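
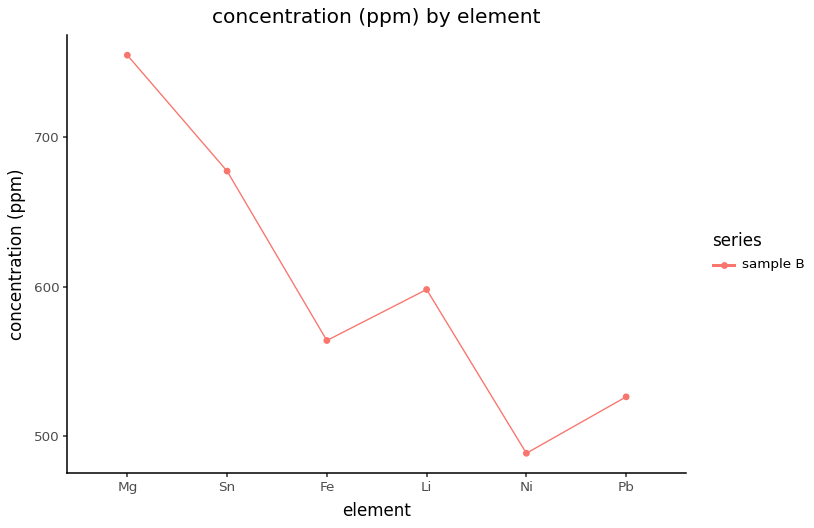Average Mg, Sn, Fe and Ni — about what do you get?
(750 + 675 + 575 + 500) / 4 ≈ 625.

≈ 625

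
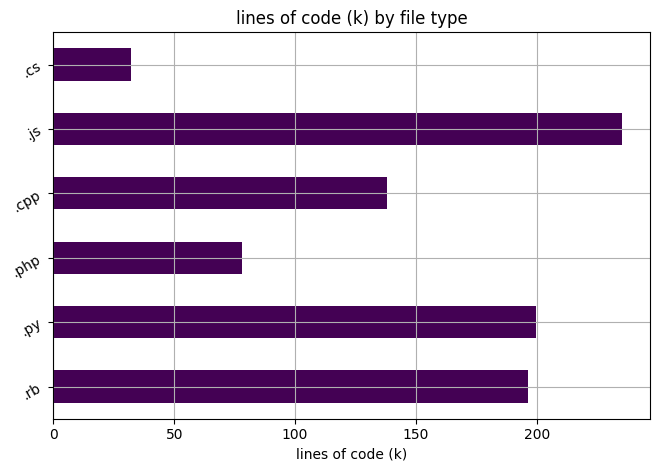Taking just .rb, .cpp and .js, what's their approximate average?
≈ 193

(200 + 140 + 240) / 3 ≈ 193.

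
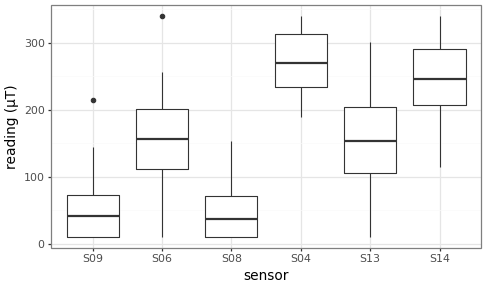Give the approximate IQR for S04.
Q3 ≈ 320, Q1 ≈ 240; IQR ≈ 80.

≈ 80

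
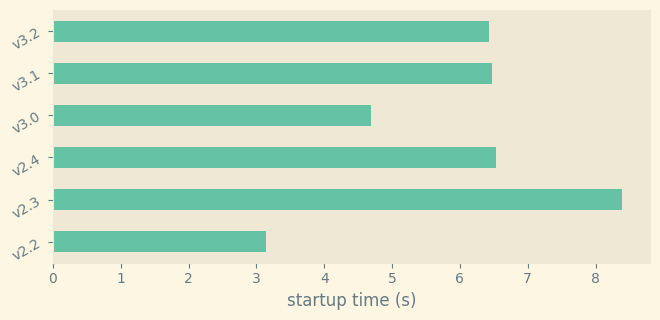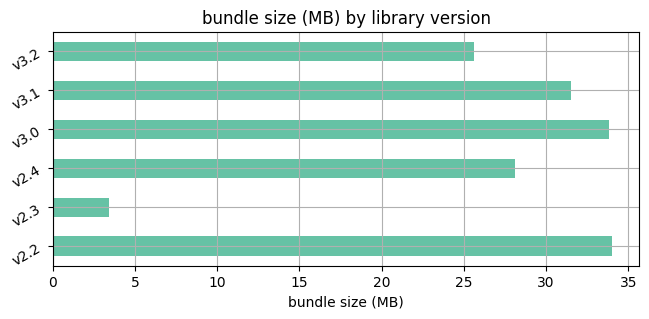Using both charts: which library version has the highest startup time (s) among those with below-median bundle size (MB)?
Chart 2 median bundle size (MB) ≈ 30; below-median library versions: v2.3, v2.4, v3.2. Among those, v2.3 has the highest startup time (s) (≈ 8).

v2.3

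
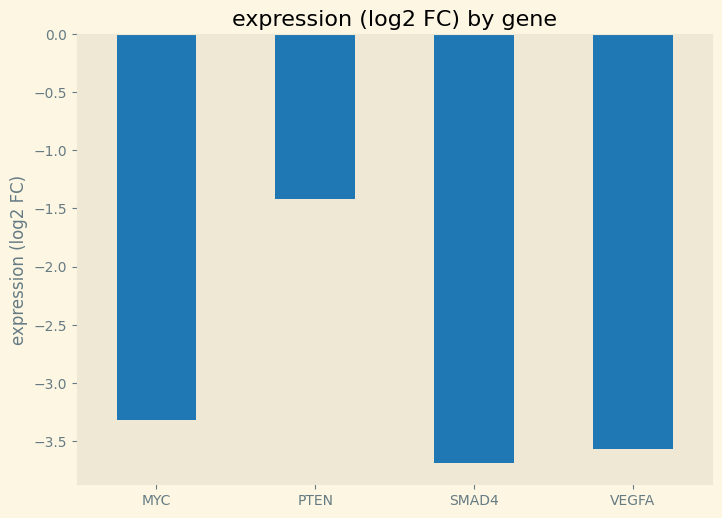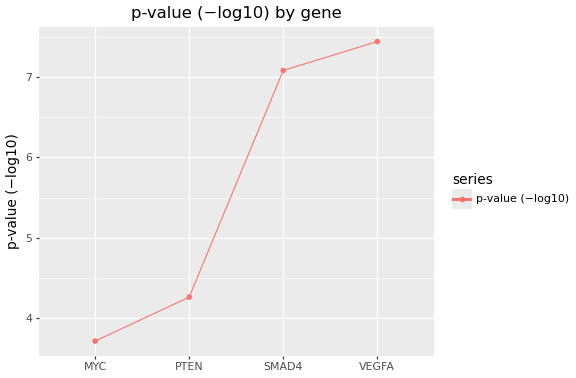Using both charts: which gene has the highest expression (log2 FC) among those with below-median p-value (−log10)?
Chart 2 median p-value (−log10) ≈ 6; below-median genes: MYC, PTEN. Among those, PTEN has the highest expression (log2 FC) (≈ -1).

PTEN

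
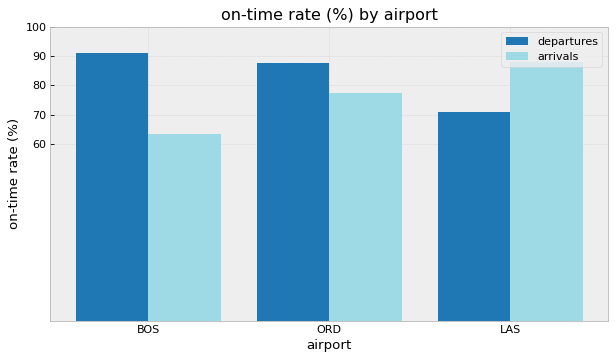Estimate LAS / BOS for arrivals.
LAS ≈ 90, BOS ≈ 60; 90/60 ≈ 1.5.

≈ 1.5×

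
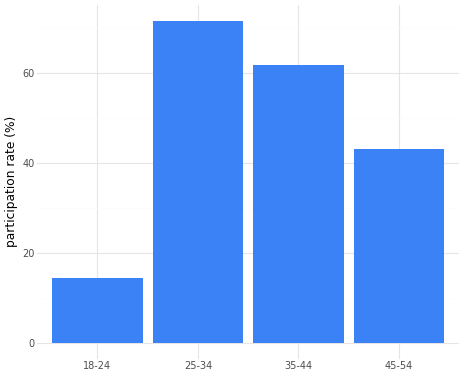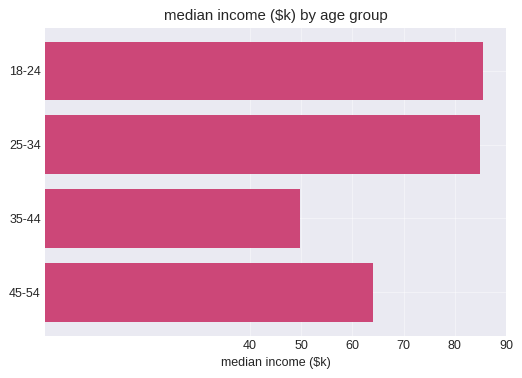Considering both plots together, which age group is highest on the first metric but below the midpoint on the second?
Chart 2 median median income ($k) ≈ 70; below-median age groups: 35-44, 45-54. Among those, 35-44 has the highest participation rate (%) (≈ 60).

35-44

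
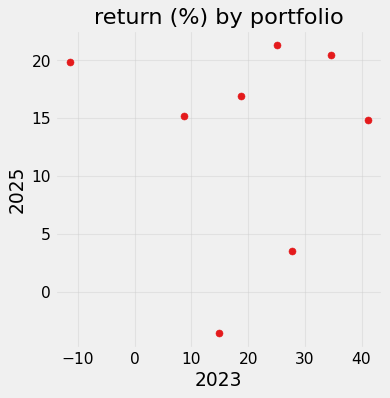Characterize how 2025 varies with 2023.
no clear correlation

Points are roughly uncorrelated; weak (|r| ≈ 0.0).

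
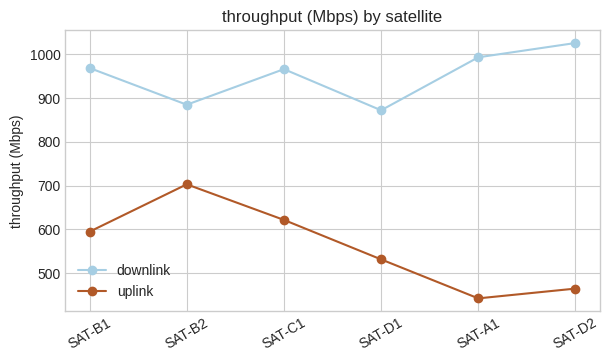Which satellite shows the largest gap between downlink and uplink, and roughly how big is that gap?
SAT-D2: downlink ≈ 1050, uplink ≈ 450 → gap ≈ 600. Next-largest (SAT-A1) is only ≈ 550.

SAT-D2, ≈ 600 Mbps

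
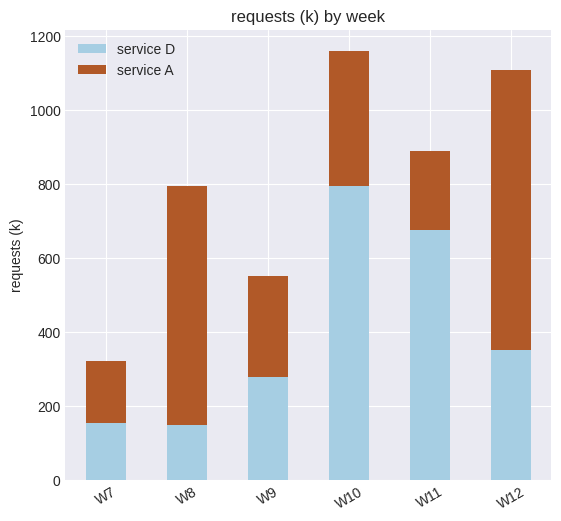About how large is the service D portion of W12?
≈ 400

service D top ≈ 400, bottom ≈ 0; segment ≈ 400.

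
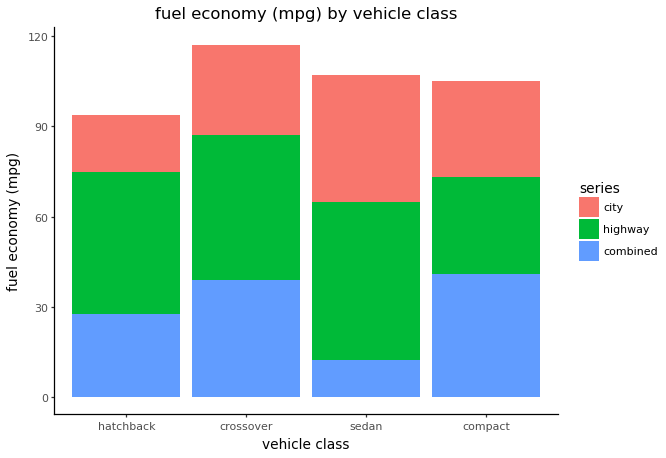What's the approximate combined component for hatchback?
combined top ≈ 30, bottom ≈ 0; segment ≈ 30.

≈ 30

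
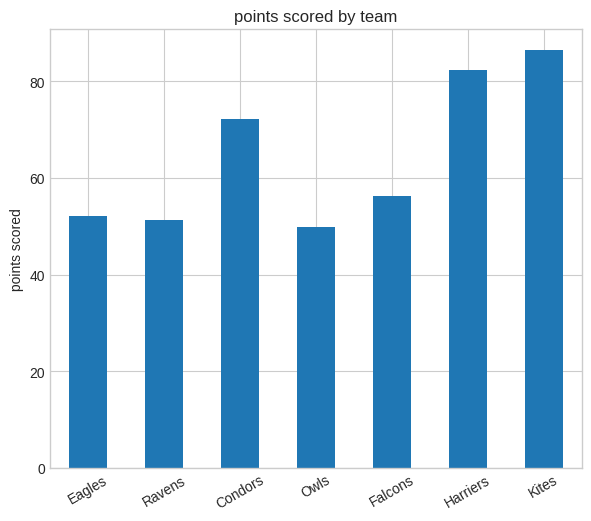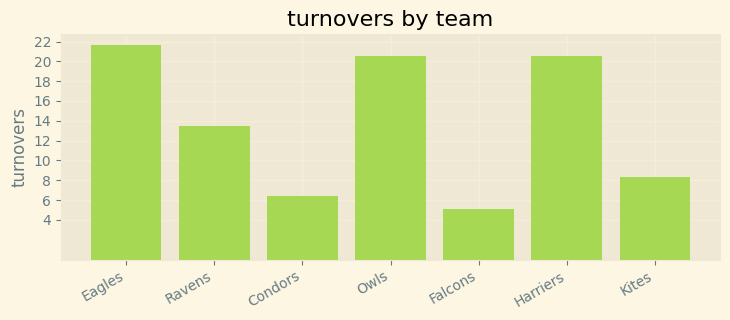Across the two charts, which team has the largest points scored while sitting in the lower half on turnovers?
Chart 2 median turnovers ≈ 14; below-median teams: Condors, Falcons, Kites. Among those, Kites has the highest points scored (≈ 90).

Kites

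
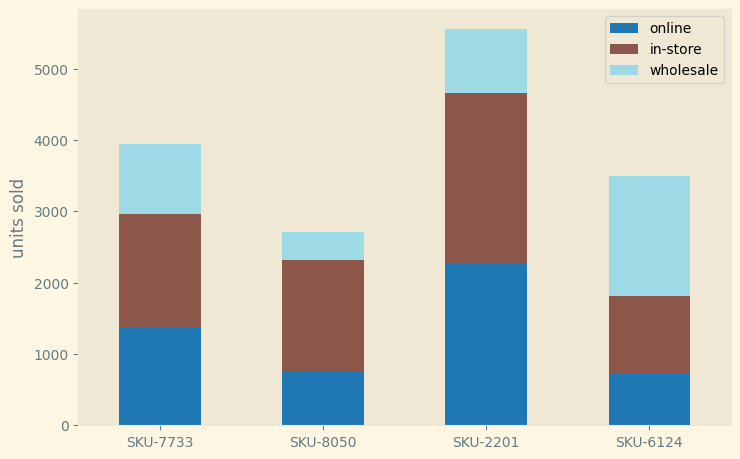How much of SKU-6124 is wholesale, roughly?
≈ 1500

wholesale top ≈ 3500, bottom ≈ 2000; segment ≈ 1500.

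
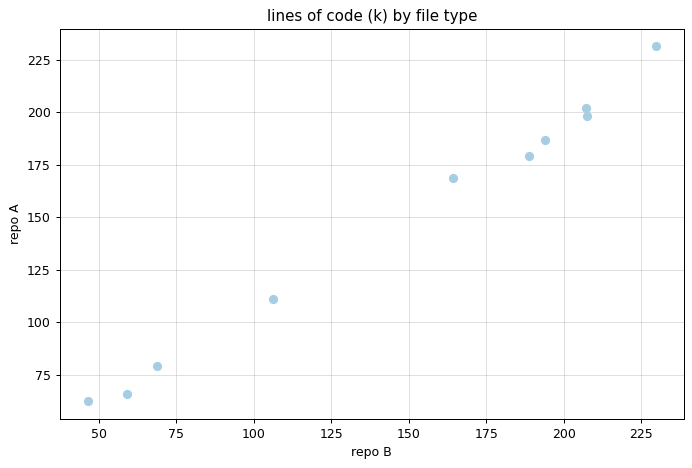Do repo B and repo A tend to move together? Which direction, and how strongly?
positive, strong

Points are positively correlated; strong (|r| ≈ 1.0).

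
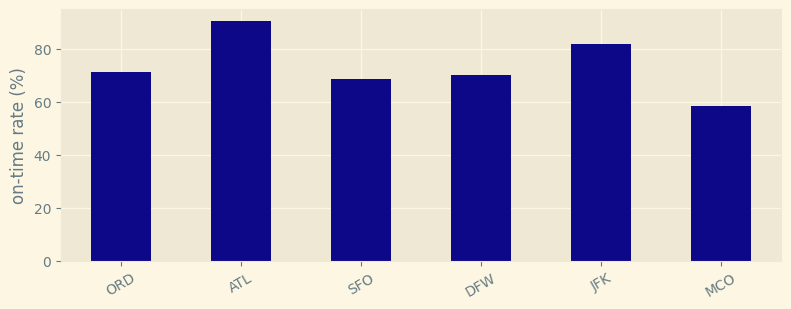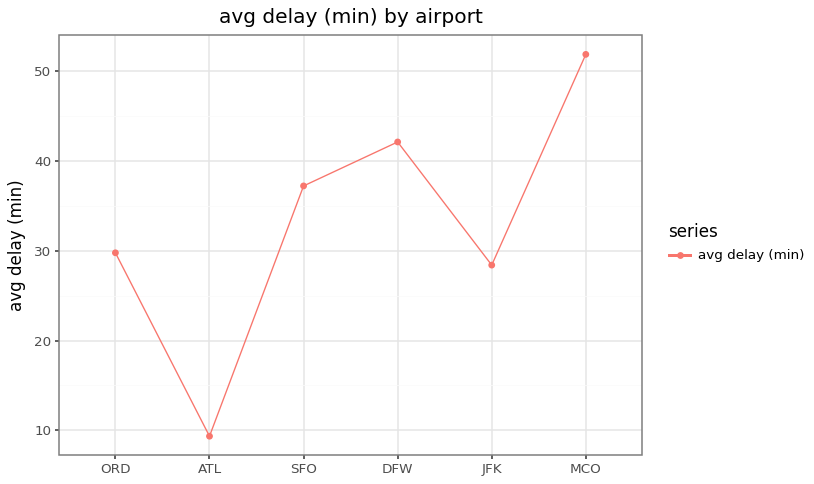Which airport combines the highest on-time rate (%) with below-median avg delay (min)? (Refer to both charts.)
Chart 2 median avg delay (min) ≈ 35; below-median airports: ORD, ATL, JFK. Among those, ATL has the highest on-time rate (%) (≈ 90).

ATL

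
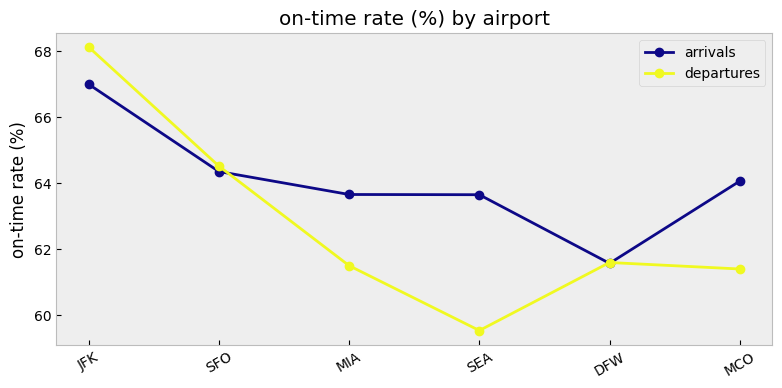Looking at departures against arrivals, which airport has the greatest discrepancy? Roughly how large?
SEA: departures ≈ 60, arrivals ≈ 64 → gap ≈ 4. Next-largest (MCO) is only ≈ 3.

SEA, ≈ 4 %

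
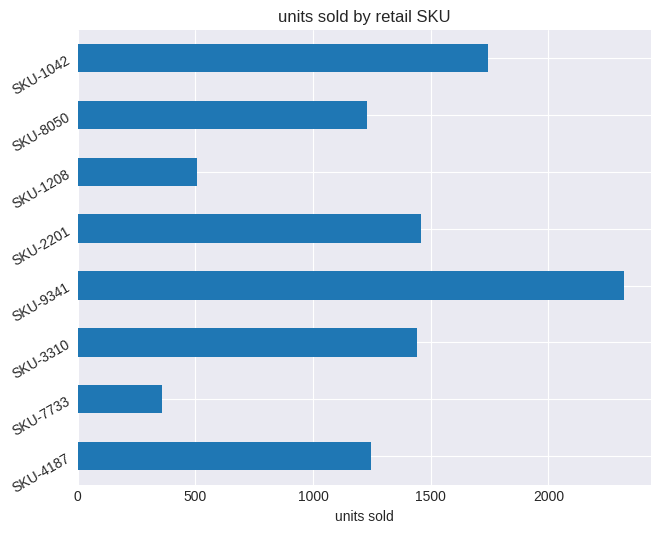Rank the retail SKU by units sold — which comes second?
SKU-1042

Top 3: SKU-9341 ≈ 2400, SKU-1042 ≈ 1800, SKU-2201 ≈ 1400.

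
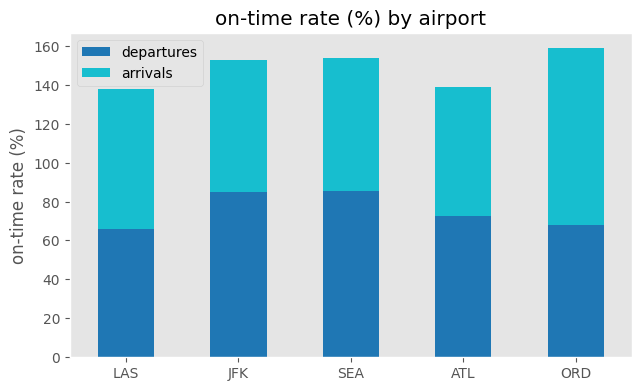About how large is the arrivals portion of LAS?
≈ 80

arrivals top ≈ 140, bottom ≈ 60; segment ≈ 80.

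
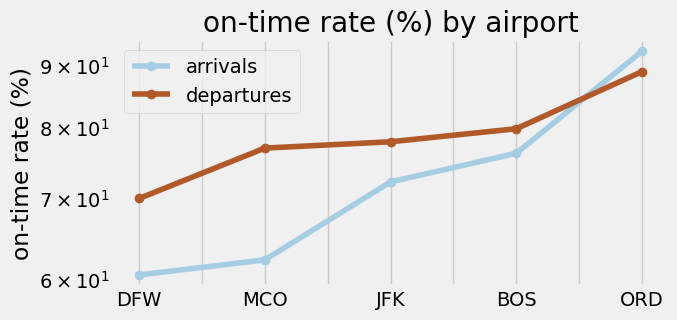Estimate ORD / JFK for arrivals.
ORD ≈ 90, JFK ≈ 70; 90/70 ≈ 1.29.

≈ 1.29×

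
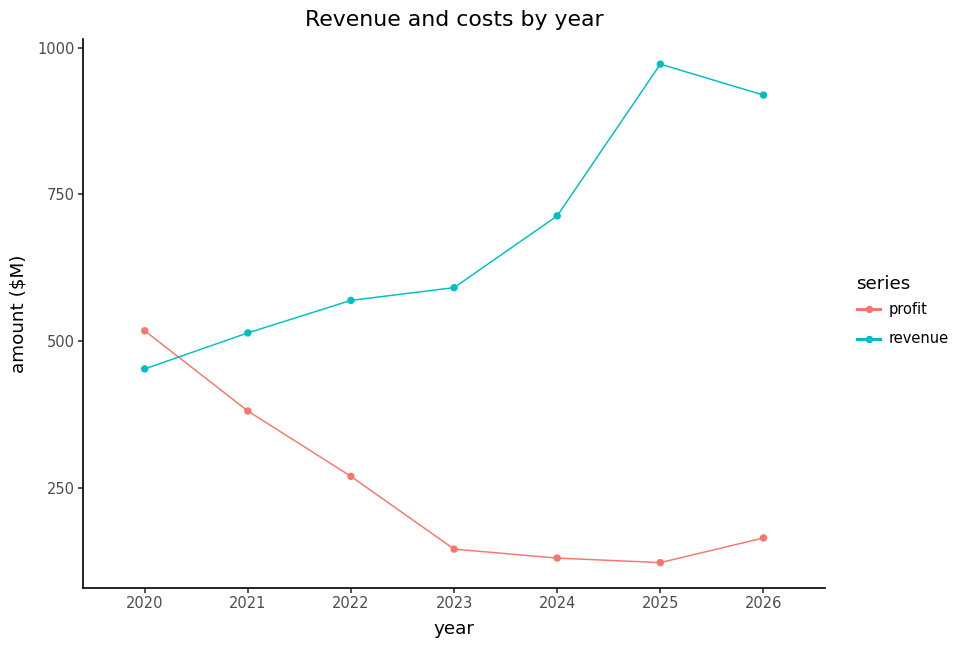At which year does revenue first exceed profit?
2021

2020: revenue ≈ 500 vs profit ≈ 500 (not yet); 2021: revenue ≈ 500 vs profit ≈ 400 (first crossover).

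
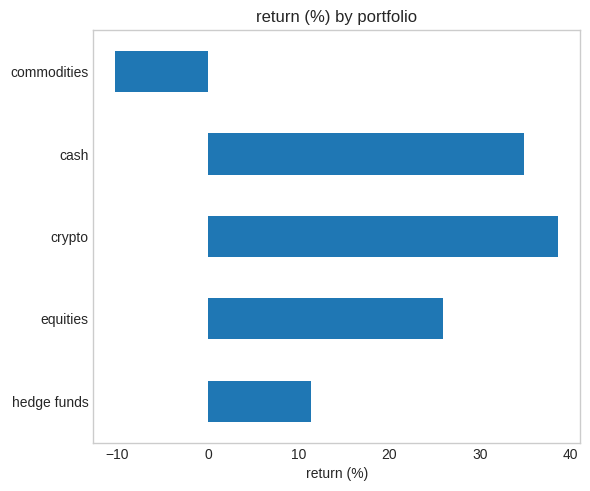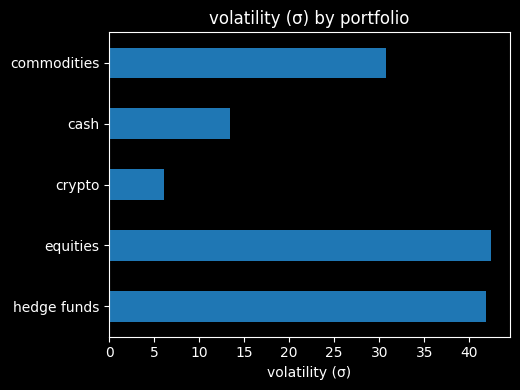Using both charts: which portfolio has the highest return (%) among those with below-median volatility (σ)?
Chart 2 median volatility (σ) ≈ 30; below-median portfolios: crypto, cash. Among those, crypto has the highest return (%) (≈ 40).

crypto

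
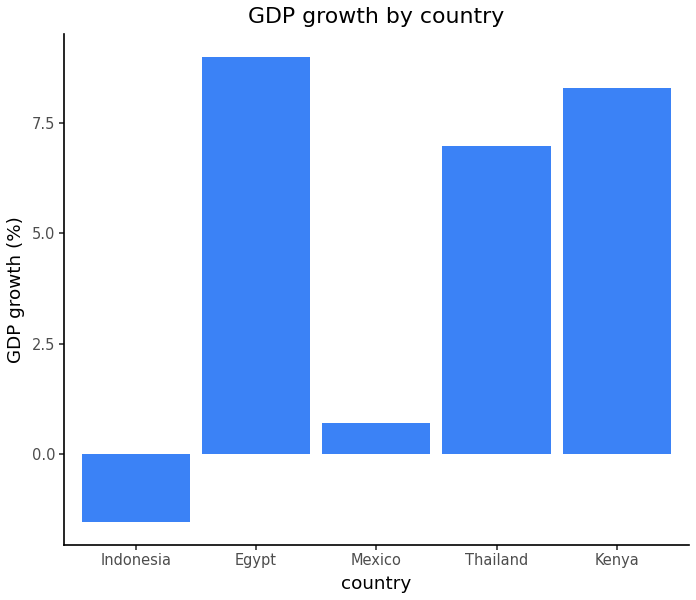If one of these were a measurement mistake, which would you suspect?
Indonesia

Indonesia ≈ -2; the rest sit between ≈ 1 and ≈ 9.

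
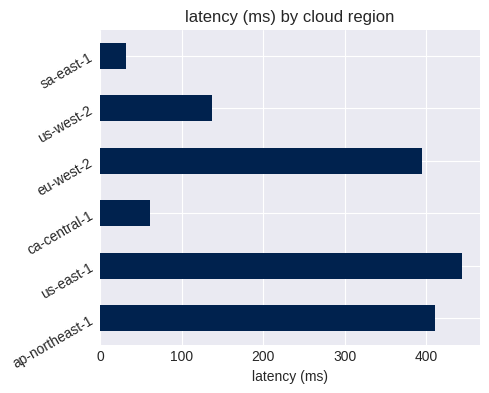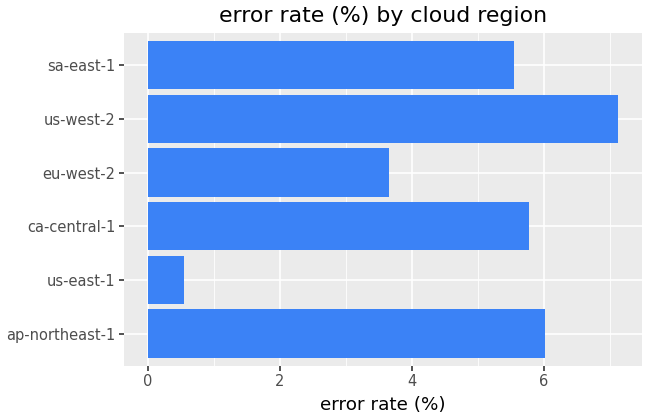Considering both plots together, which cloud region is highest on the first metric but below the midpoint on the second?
us-east-1

Chart 2 median error rate (%) ≈ 6; below-median cloud regions: us-east-1, eu-west-2, sa-east-1. Among those, us-east-1 has the highest latency (ms) (≈ 450).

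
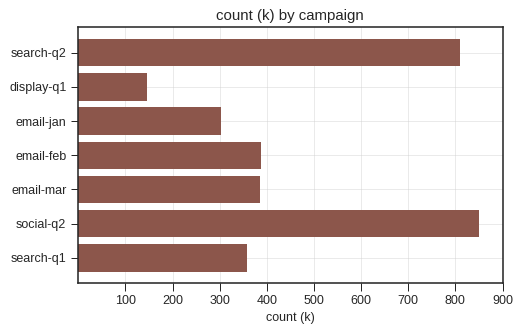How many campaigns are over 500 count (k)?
2

Above 500: search-q2, social-q2.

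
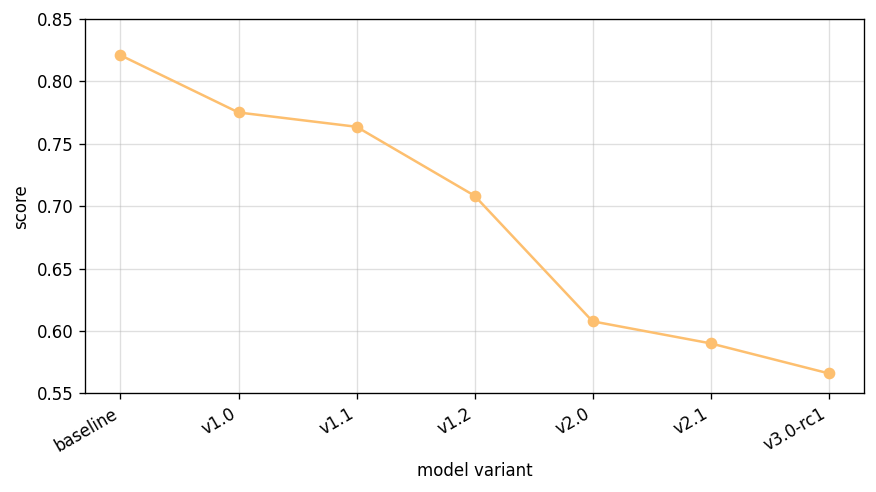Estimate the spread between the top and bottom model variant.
Max baseline ≈ 0.80, min v3.0-rc1 ≈ 0.55; range ≈ 0.25.

≈ 0.25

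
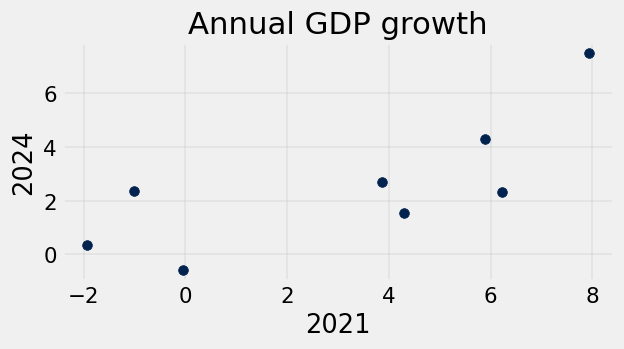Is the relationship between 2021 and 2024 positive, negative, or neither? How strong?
positive, strong

Points are positively correlated; strong (|r| ≈ 0.8).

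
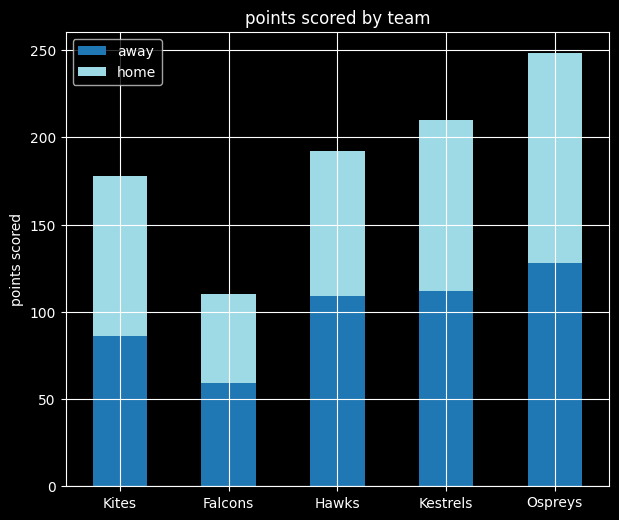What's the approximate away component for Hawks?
away top ≈ 100, bottom ≈ 0; segment ≈ 100.

≈ 100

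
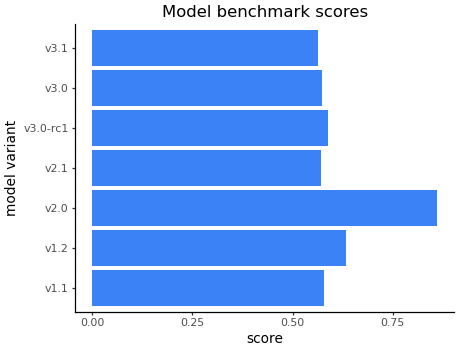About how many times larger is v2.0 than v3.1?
v2.0 ≈ 0.9, v3.1 ≈ 0.6; 0.9/0.6 ≈ 1.5.

≈ 1.5×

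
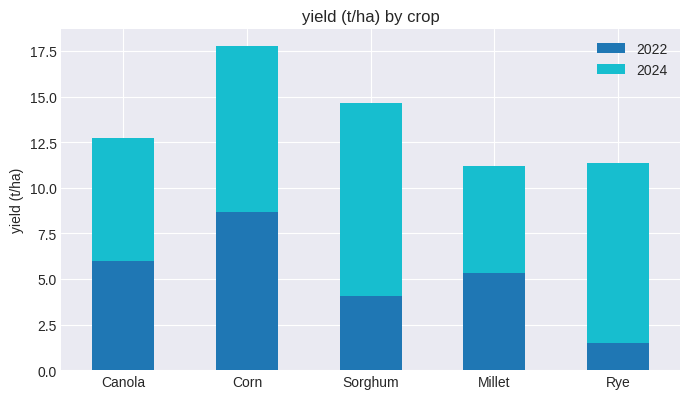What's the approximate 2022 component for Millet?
≈ 6

2022 top ≈ 6, bottom ≈ 0; segment ≈ 6.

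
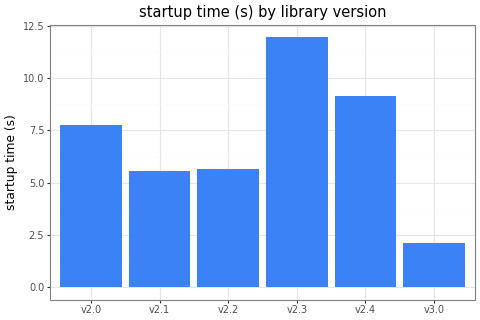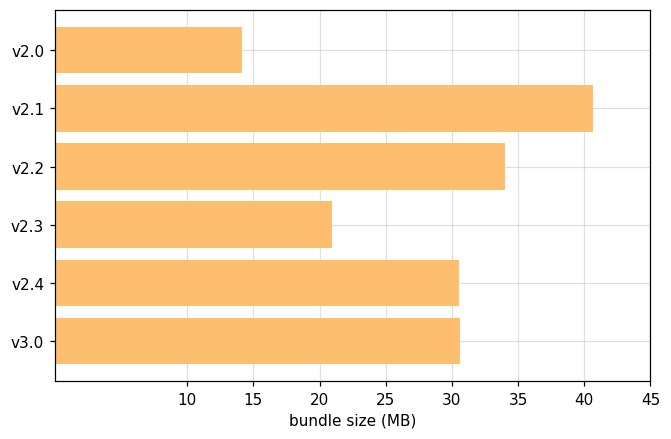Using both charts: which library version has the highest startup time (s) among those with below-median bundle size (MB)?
Chart 2 median bundle size (MB) ≈ 30; below-median library versions: v2.0, v2.3, v2.4. Among those, v2.3 has the highest startup time (s) (≈ 12).

v2.3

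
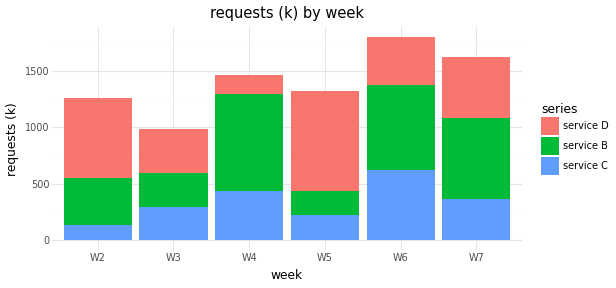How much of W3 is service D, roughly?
≈ 400

service D top ≈ 1000, bottom ≈ 600; segment ≈ 400.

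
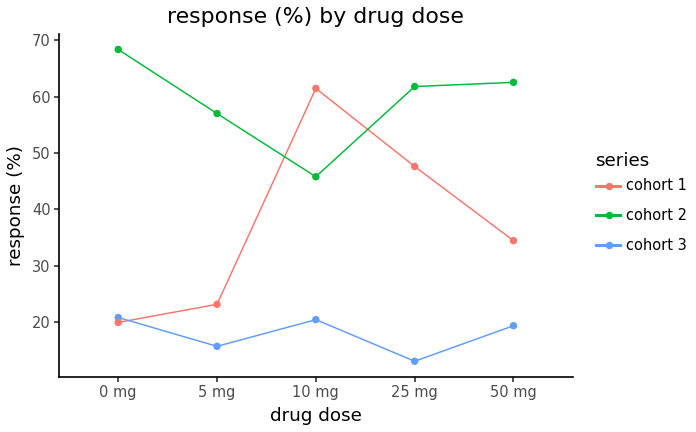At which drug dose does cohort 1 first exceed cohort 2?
10 mg

5 mg: cohort 1 ≈ 25 vs cohort 2 ≈ 55 (not yet); 10 mg: cohort 1 ≈ 60 vs cohort 2 ≈ 45 (first crossover).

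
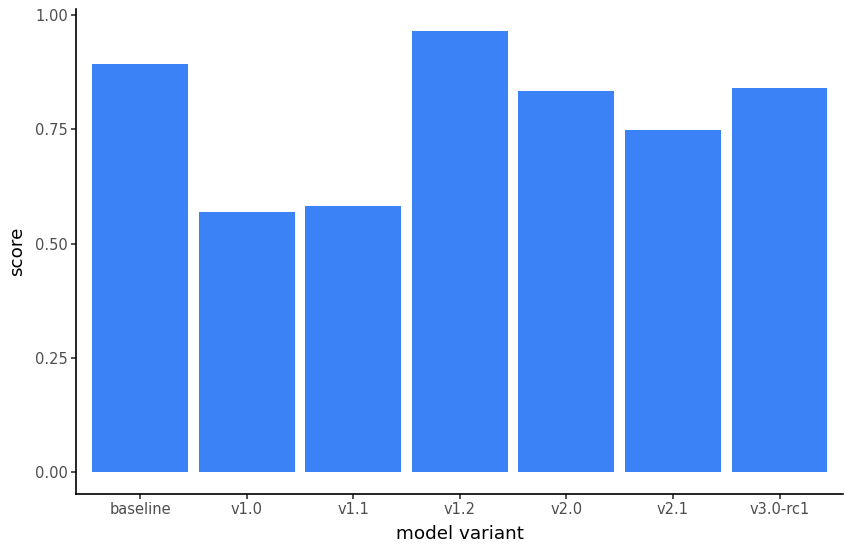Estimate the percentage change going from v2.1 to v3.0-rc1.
v2.1 ≈ 0.7, v3.0-rc1 ≈ 0.8; (0.8 − 0.7) / 0.7 ≈ +14.3%.

≈ +14.3%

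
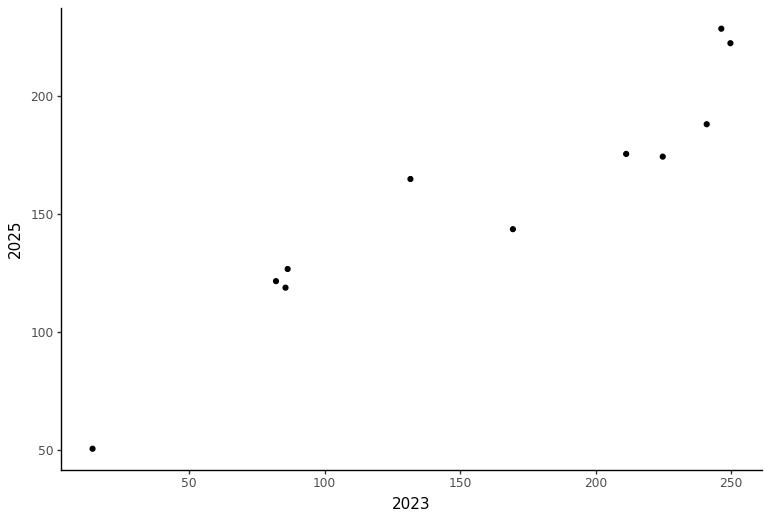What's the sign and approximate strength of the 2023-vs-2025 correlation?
Points are positively correlated; strong (|r| ≈ 0.9).

positive, strong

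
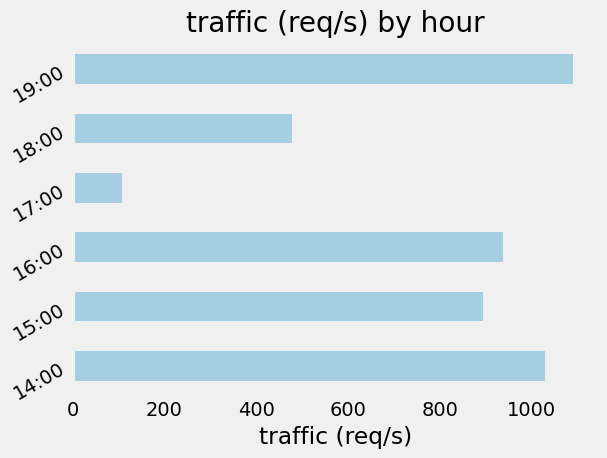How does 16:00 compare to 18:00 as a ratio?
≈ 1.8×

16:00 ≈ 900, 18:00 ≈ 500; 900/500 ≈ 1.8.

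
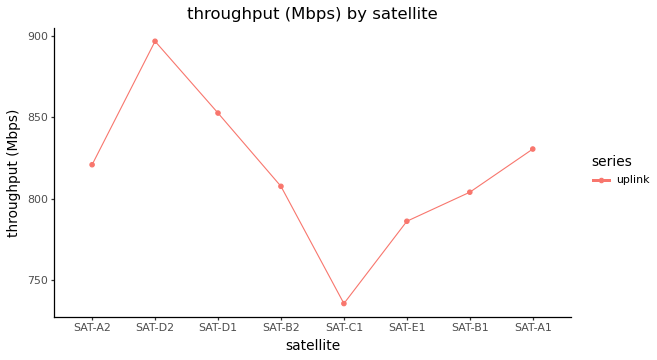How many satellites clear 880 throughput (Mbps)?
Above 880: SAT-D2.

1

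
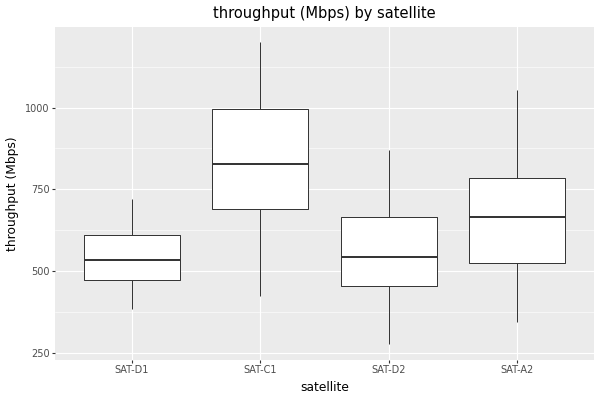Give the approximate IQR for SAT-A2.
Q3 ≈ 800, Q1 ≈ 500; IQR ≈ 300.

≈ 300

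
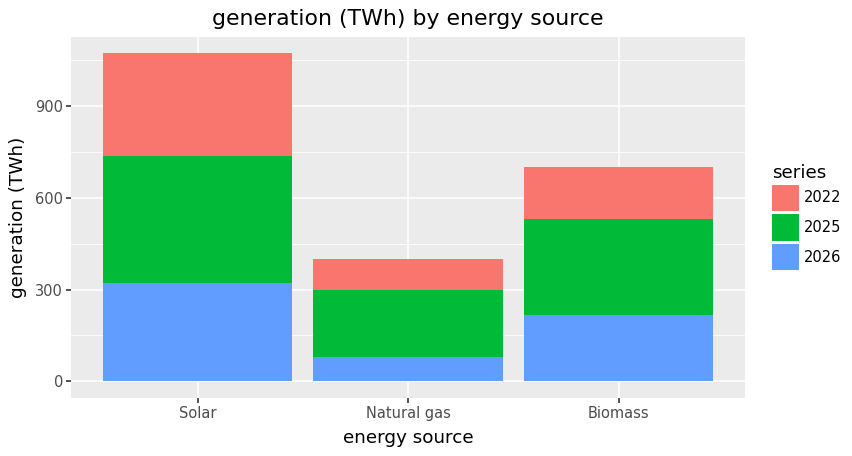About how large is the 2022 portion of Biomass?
≈ 200

2022 top ≈ 700, bottom ≈ 500; segment ≈ 200.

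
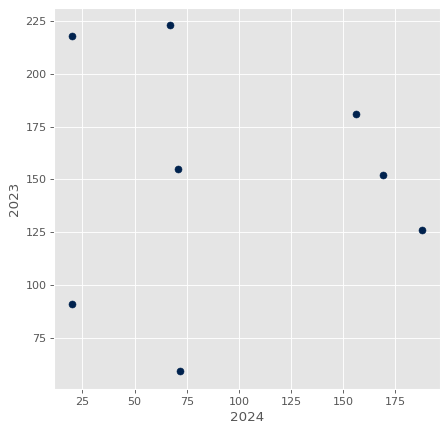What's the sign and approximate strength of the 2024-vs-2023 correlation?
no clear correlation

Points are roughly uncorrelated; weak (|r| ≈ 0.0).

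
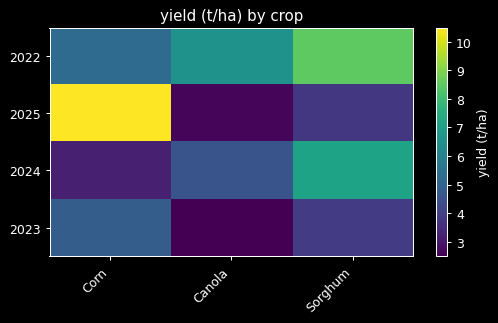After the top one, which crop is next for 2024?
Canola

Top 3 for 2024: Sorghum ≈ 7, Canola ≈ 5, Corn ≈ 3.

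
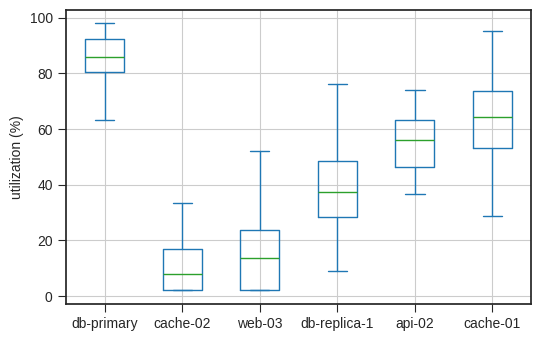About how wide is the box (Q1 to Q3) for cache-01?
Q3 ≈ 70, Q1 ≈ 50; IQR ≈ 20.

≈ 20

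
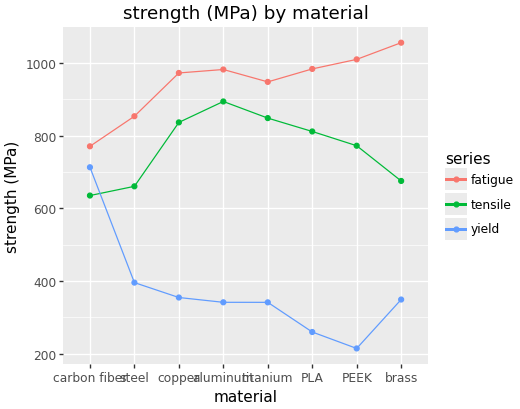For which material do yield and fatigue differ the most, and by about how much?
PEEK: yield ≈ 200, fatigue ≈ 1000 → gap ≈ 800. Next-largest (PLA) is only ≈ 700.

PEEK, ≈ 800 MPa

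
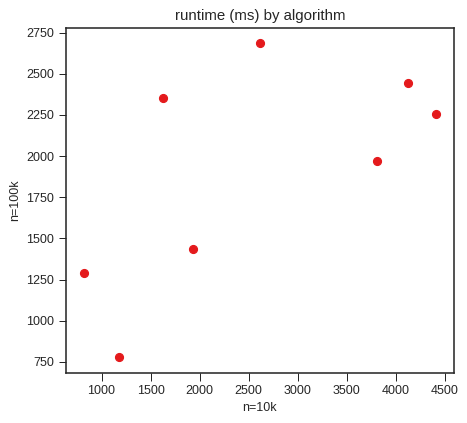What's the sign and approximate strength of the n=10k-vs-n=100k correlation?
Points are positively correlated; moderate (|r| ≈ 0.6).

positive, moderate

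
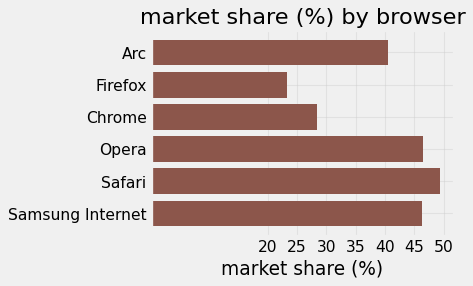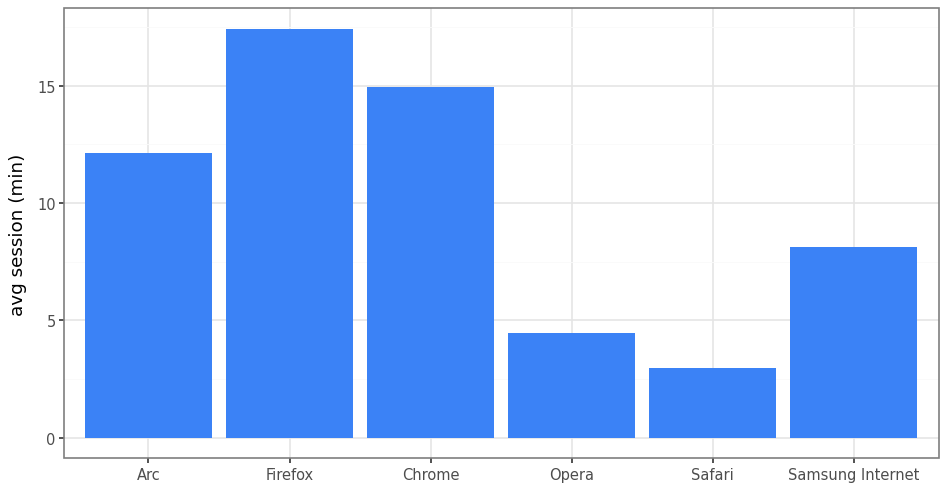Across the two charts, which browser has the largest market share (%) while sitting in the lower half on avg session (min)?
Safari

Chart 2 median avg session (min) ≈ 10; below-median browsers: Opera, Safari, Samsung Internet. Among those, Safari has the highest market share (%) (≈ 50).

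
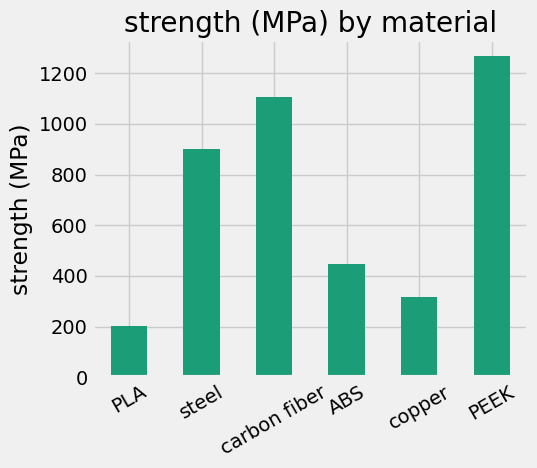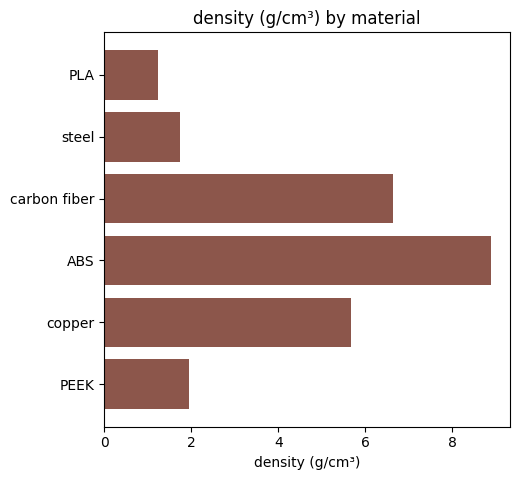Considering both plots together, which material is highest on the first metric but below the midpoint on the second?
PEEK

Chart 2 median density (g/cm³) ≈ 4; below-median materials: PLA, steel, PEEK. Among those, PEEK has the highest strength (MPa) (≈ 1200).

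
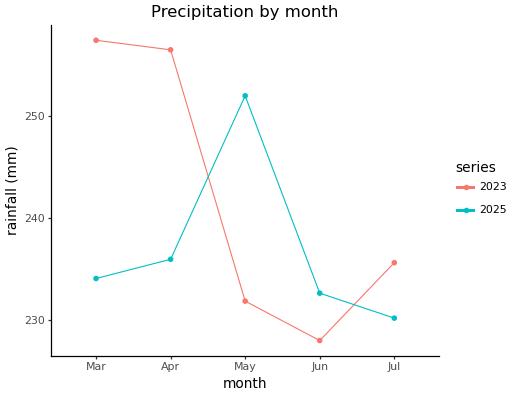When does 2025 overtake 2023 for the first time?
Apr: 2025 ≈ 235 vs 2023 ≈ 255 (not yet); May: 2025 ≈ 250 vs 2023 ≈ 230 (first crossover).

May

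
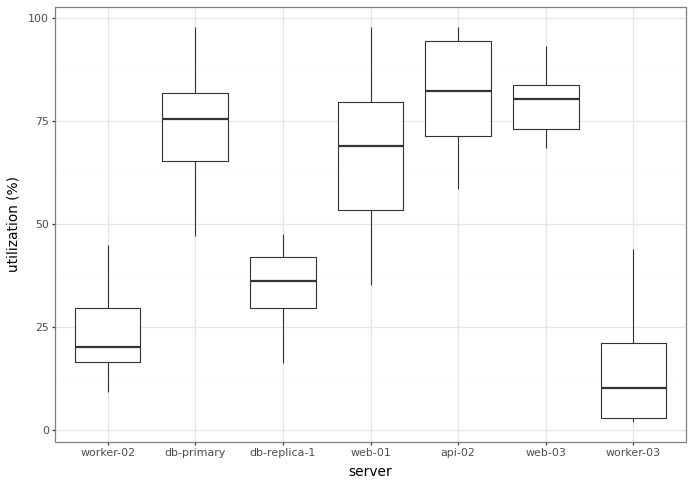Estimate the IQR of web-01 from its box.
Q3 ≈ 80, Q1 ≈ 50; IQR ≈ 30.

≈ 30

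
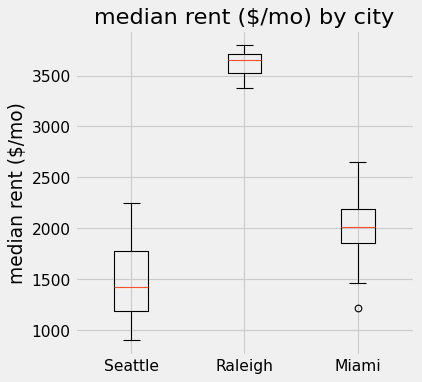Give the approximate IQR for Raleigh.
Q3 ≈ 3800, Q1 ≈ 3600; IQR ≈ 200.

≈ 200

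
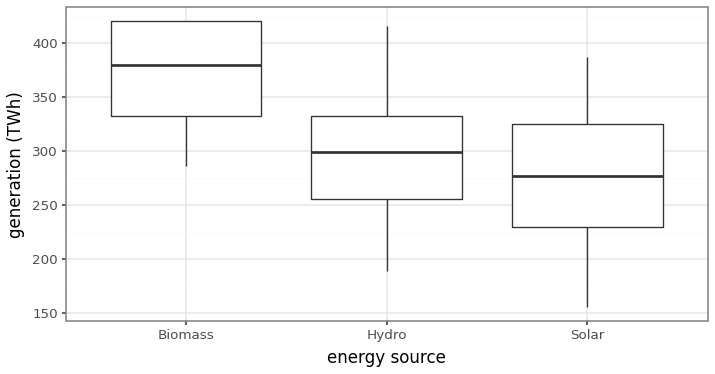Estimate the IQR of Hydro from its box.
Q3 ≈ 330, Q1 ≈ 260; IQR ≈ 70.

≈ 70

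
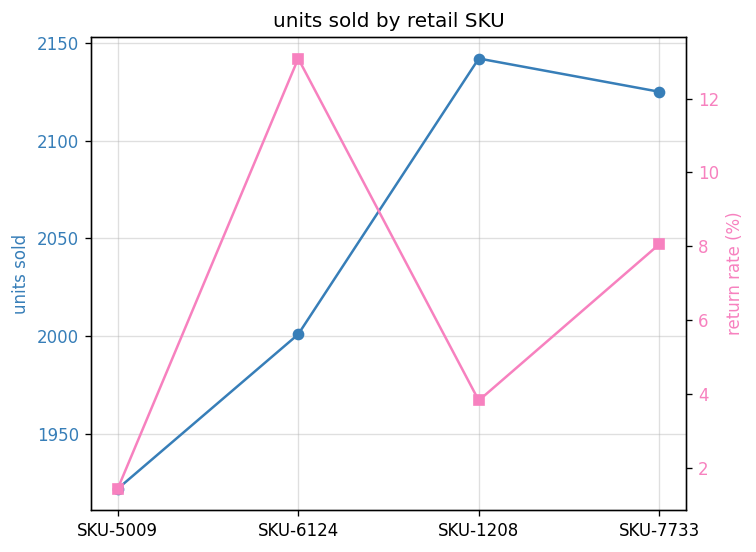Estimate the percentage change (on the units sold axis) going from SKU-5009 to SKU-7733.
≈ +10.4%

SKU-5009 ≈ 1920, SKU-7733 ≈ 2120; (2120 − 1920) / 1920 ≈ +10.4%.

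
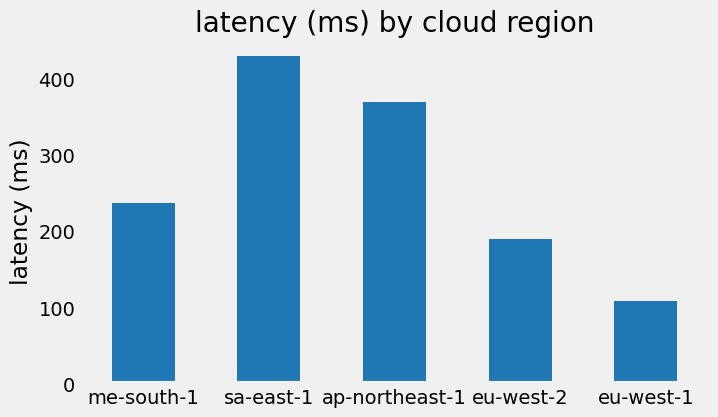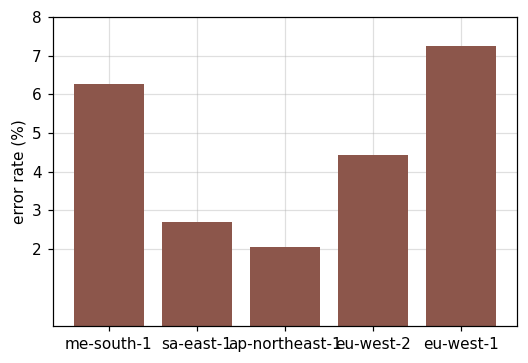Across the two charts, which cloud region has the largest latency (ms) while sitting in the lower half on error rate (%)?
sa-east-1

Chart 2 median error rate (%) ≈ 4; below-median cloud regions: sa-east-1, ap-northeast-1. Among those, sa-east-1 has the highest latency (ms) (≈ 450).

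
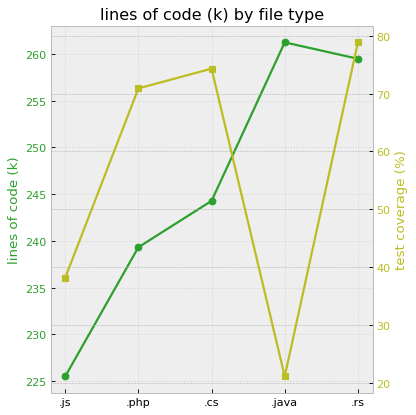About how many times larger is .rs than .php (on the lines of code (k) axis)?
≈ 1.08×

.rs ≈ 260, .php ≈ 240; 260/240 ≈ 1.08.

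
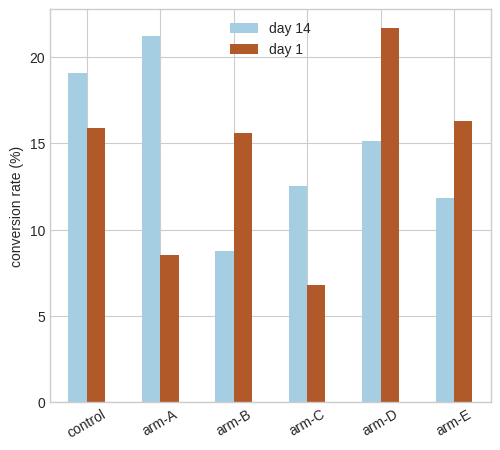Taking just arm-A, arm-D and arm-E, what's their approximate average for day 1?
≈ 15

(8 + 22 + 16) / 3 ≈ 15.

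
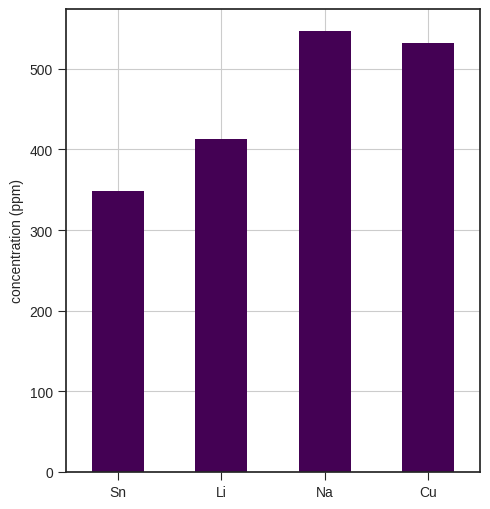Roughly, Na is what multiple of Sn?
≈ 1.57×

Na ≈ 550, Sn ≈ 350; 550/350 ≈ 1.57.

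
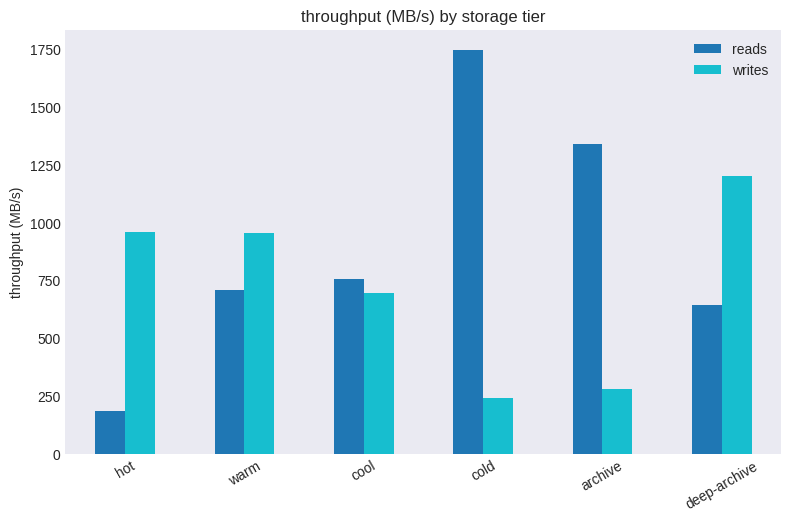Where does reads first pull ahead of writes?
cool

warm: reads ≈ 800 vs writes ≈ 1000 (not yet); cool: reads ≈ 800 vs writes ≈ 600 (first crossover).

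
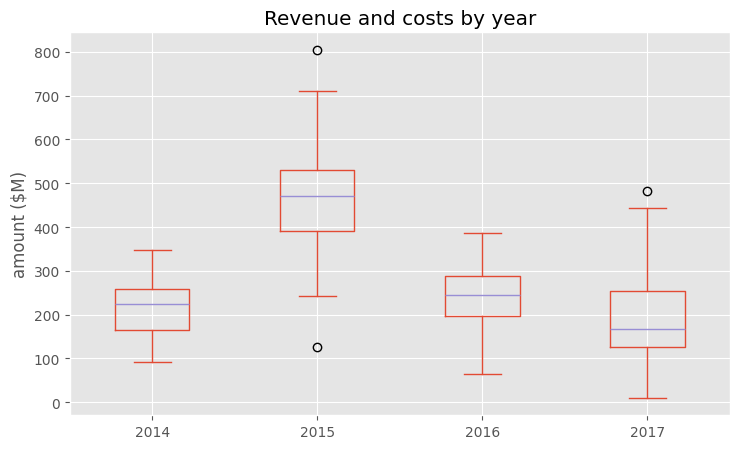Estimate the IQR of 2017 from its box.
Q3 ≈ 250, Q1 ≈ 125; IQR ≈ 125.

≈ 125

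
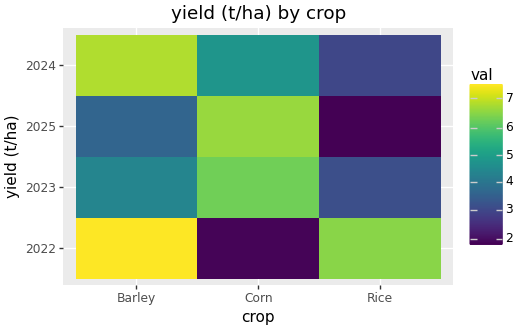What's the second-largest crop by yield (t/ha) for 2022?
Top 3 for 2022: Barley ≈ 7.5, Rice ≈ 6.5, Corn ≈ 2.0.

Rice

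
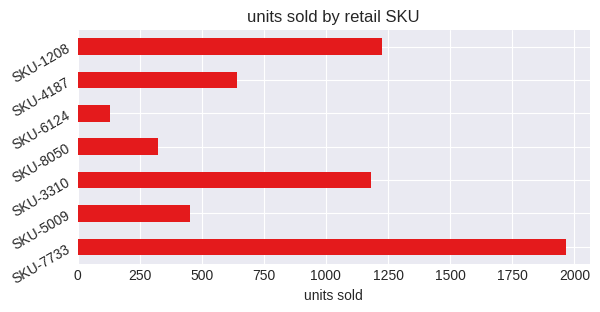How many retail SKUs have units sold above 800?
Above 800: SKU-7733, SKU-3310, SKU-1208.

3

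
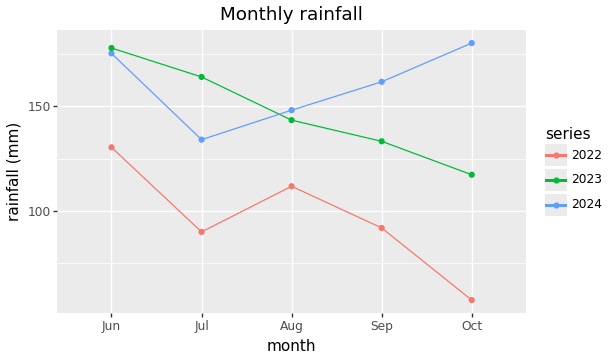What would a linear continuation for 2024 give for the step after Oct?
Last three: 140, 160, 180 → slope ≈ 20/step → next ≈ 200.

≈ 200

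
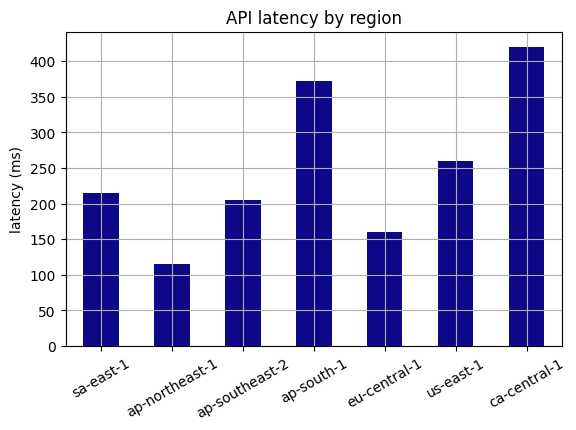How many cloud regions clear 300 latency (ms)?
Above 300: ap-south-1, ca-central-1.

2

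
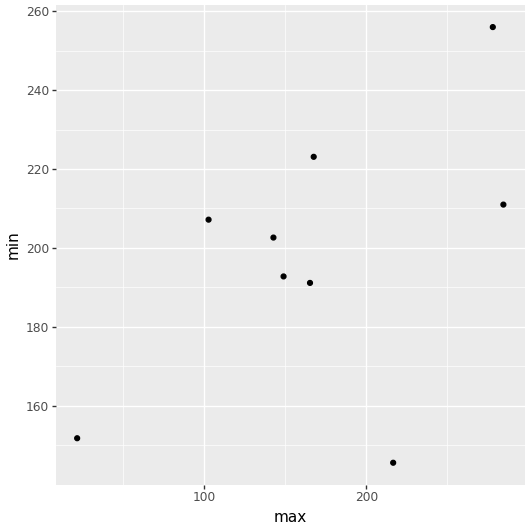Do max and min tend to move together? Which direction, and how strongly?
positive, moderate

Points are positively correlated; moderate (|r| ≈ 0.5).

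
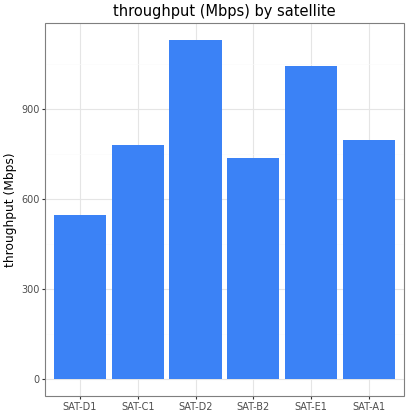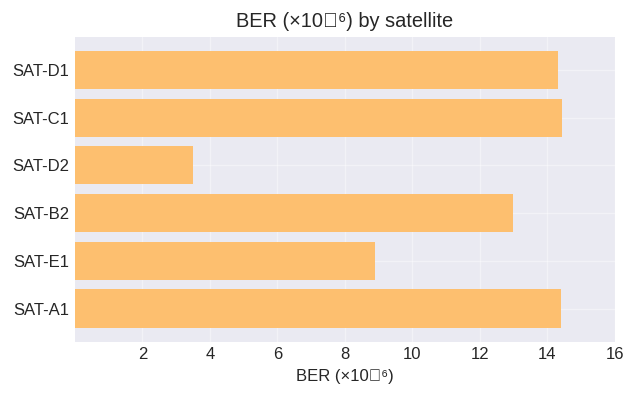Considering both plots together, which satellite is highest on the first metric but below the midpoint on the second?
Chart 2 median BER (×10⁻⁶) ≈ 14; below-median satellites: SAT-D2, SAT-B2, SAT-E1. Among those, SAT-D2 has the highest throughput (Mbps) (≈ 1200).

SAT-D2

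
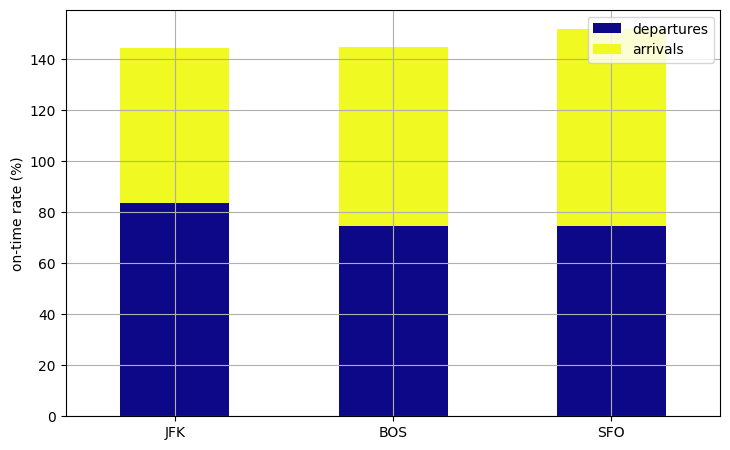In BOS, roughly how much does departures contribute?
≈ 80

departures top ≈ 80, bottom ≈ 0; segment ≈ 80.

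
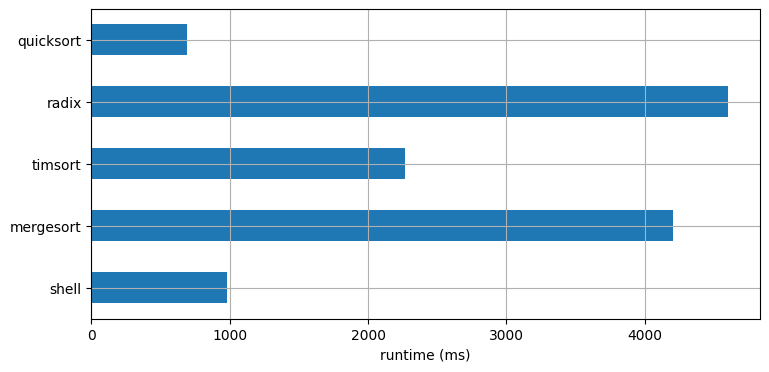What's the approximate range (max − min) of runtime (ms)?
≈ 4000

Max radix ≈ 4500, min quicksort ≈ 500; range ≈ 4000.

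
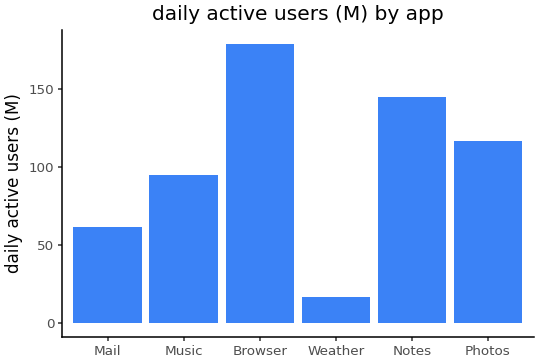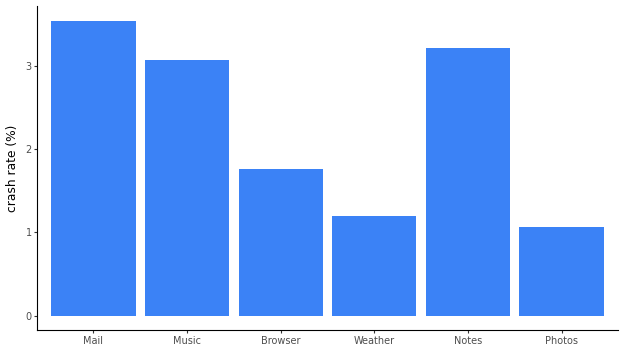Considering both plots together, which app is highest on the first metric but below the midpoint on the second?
Chart 2 median crash rate (%) ≈ 2.5; below-median apps: Browser, Weather, Photos. Among those, Browser has the highest daily active users (M) (≈ 180).

Browser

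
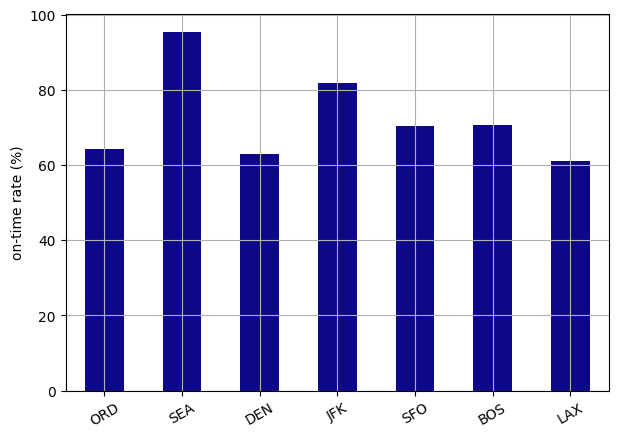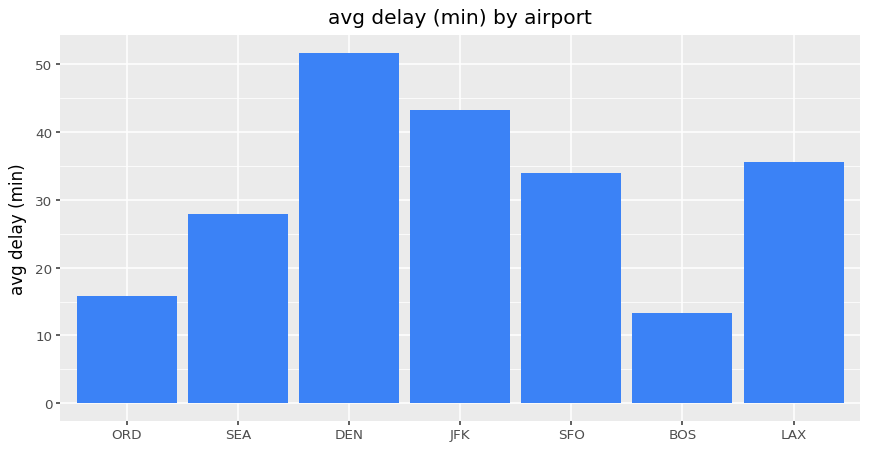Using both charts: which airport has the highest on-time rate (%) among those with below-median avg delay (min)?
SEA

Chart 2 median avg delay (min) ≈ 35; below-median airports: ORD, SEA, BOS. Among those, SEA has the highest on-time rate (%) (≈ 100).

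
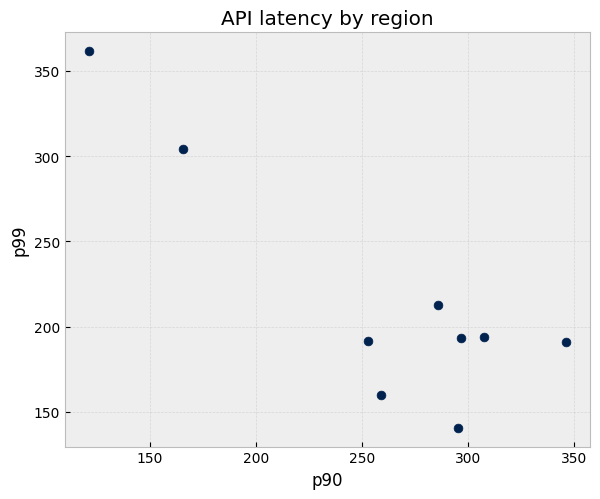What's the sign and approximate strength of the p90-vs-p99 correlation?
Points are negatively correlated; strong (|r| ≈ 0.9).

negative, strong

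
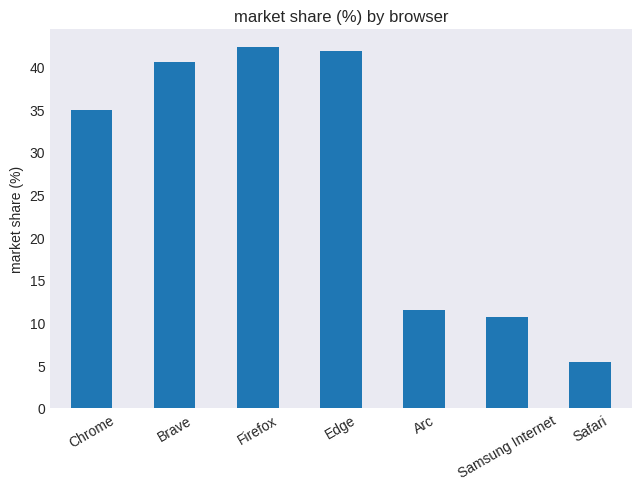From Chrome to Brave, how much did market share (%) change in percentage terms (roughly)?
≈ +14.3%

Chrome ≈ 35, Brave ≈ 40; (40 − 35) / 35 ≈ +14.3%.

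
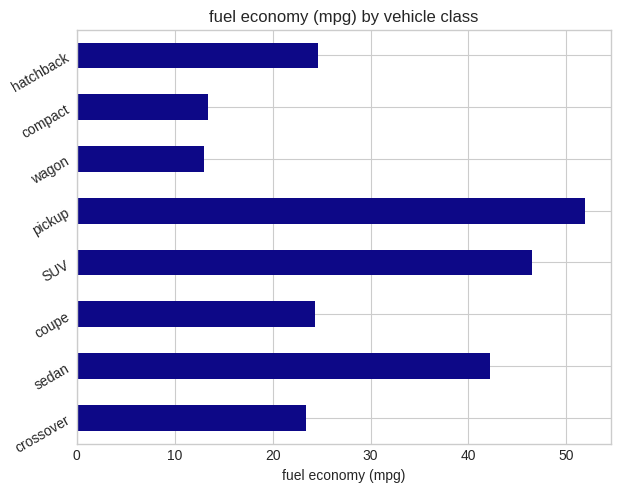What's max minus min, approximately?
Max pickup ≈ 50, min wagon ≈ 15; range ≈ 35.

≈ 35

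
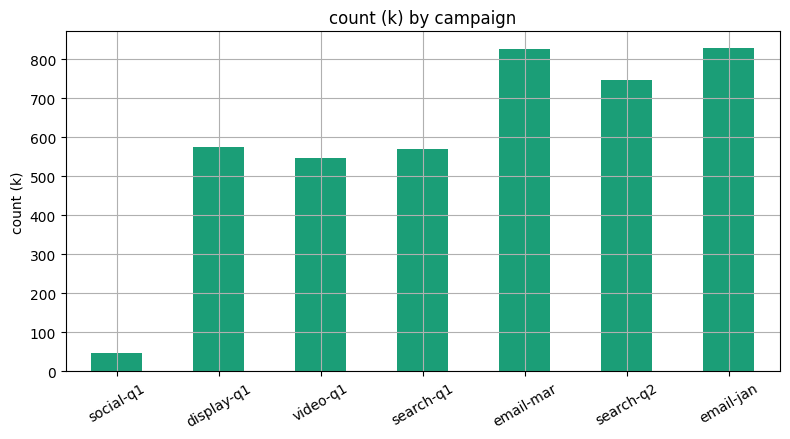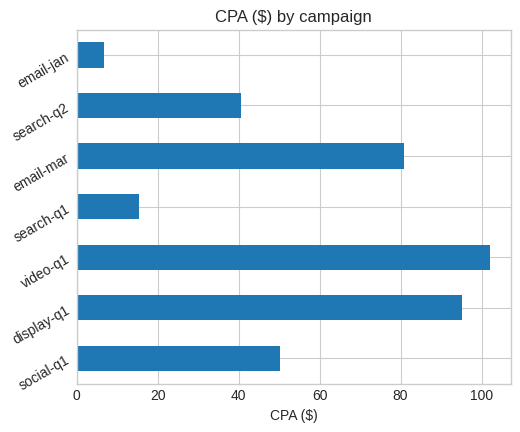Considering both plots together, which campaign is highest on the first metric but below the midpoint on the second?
Chart 2 median CPA ($) ≈ 50; below-median campaigns: search-q1, search-q2, email-jan. Among those, email-jan has the highest count (k) (≈ 800).

email-jan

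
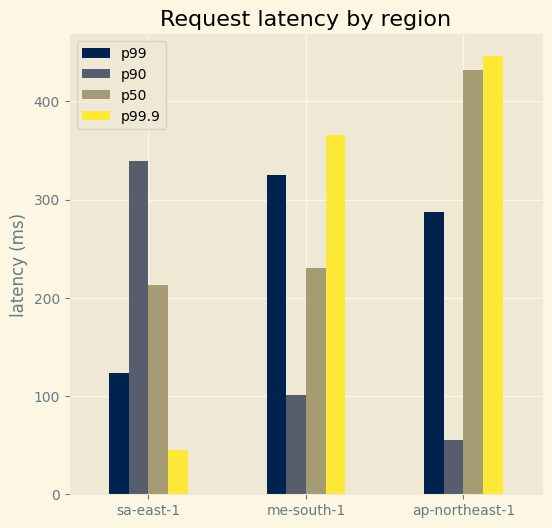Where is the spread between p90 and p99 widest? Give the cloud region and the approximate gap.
ap-northeast-1: p90 ≈ 50, p99 ≈ 300 → gap ≈ 250. Next-largest (me-south-1) is only ≈ 200.

ap-northeast-1, ≈ 250 ms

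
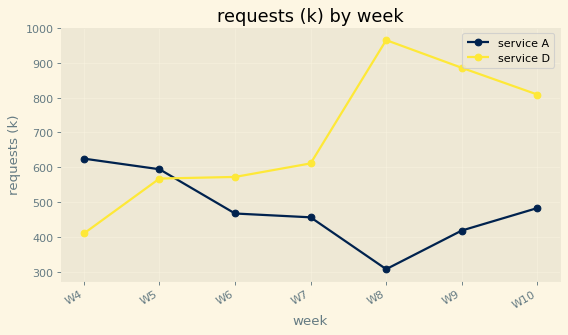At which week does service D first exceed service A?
W5: service D ≈ 600 vs service A ≈ 600 (not yet); W6: service D ≈ 600 vs service A ≈ 500 (first crossover).

W6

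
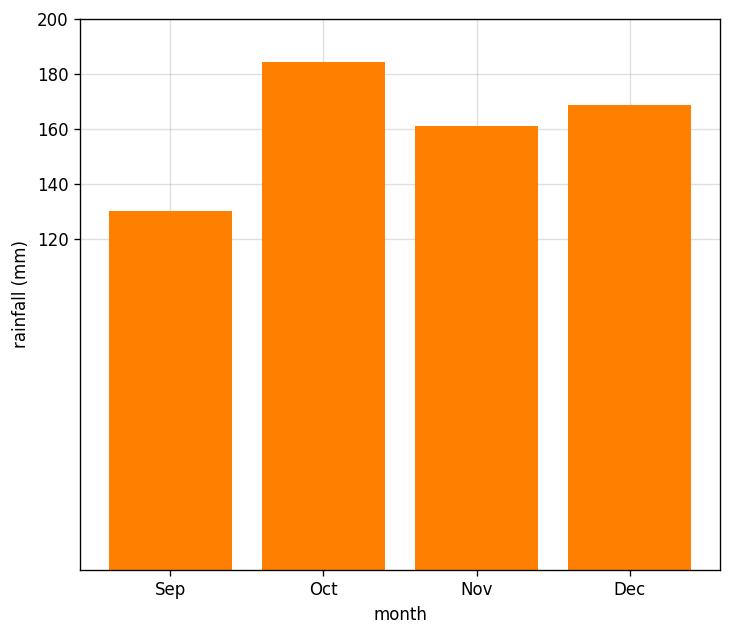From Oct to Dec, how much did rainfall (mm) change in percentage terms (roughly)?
≈ -11.1%

Oct ≈ 180, Dec ≈ 160; (160 − 180) / 180 ≈ -11.1%.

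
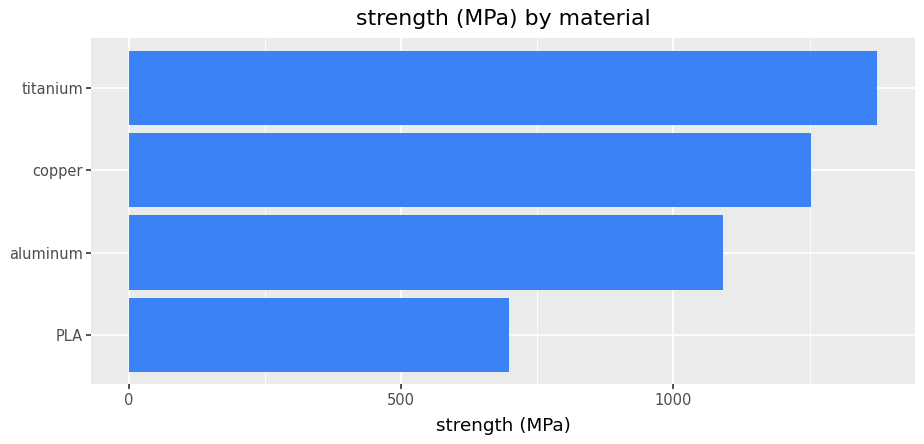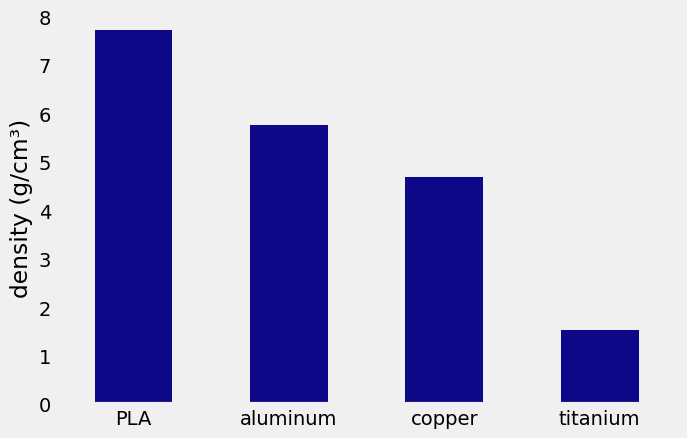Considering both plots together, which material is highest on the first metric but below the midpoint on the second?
Chart 2 median density (g/cm³) ≈ 5; below-median materials: copper, titanium. Among those, titanium has the highest strength (MPa) (≈ 1400).

titanium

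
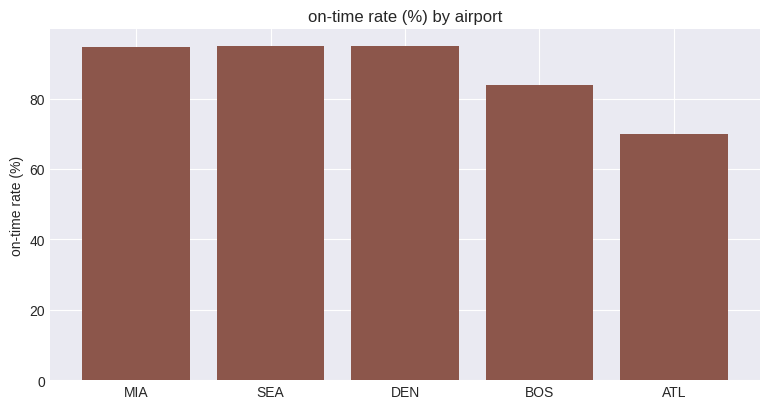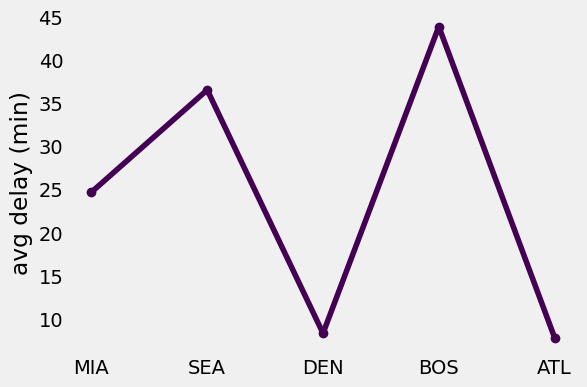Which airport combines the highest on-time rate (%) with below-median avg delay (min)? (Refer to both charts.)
Chart 2 median avg delay (min) ≈ 25; below-median airports: DEN, ATL. Among those, DEN has the highest on-time rate (%) (≈ 90).

DEN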